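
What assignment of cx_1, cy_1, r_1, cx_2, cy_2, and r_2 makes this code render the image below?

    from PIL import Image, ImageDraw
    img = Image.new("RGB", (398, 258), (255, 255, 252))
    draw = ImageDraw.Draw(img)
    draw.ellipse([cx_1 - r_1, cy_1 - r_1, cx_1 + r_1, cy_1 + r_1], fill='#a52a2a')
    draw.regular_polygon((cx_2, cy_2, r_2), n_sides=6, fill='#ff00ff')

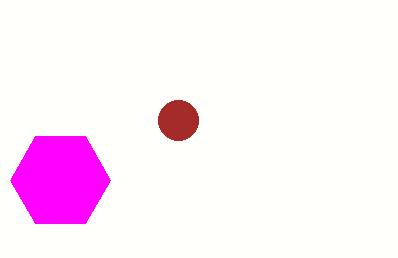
cx_1 = 178
cy_1 = 120
r_1 = 20
cx_2 = 60
cy_2 = 180
r_2 = 50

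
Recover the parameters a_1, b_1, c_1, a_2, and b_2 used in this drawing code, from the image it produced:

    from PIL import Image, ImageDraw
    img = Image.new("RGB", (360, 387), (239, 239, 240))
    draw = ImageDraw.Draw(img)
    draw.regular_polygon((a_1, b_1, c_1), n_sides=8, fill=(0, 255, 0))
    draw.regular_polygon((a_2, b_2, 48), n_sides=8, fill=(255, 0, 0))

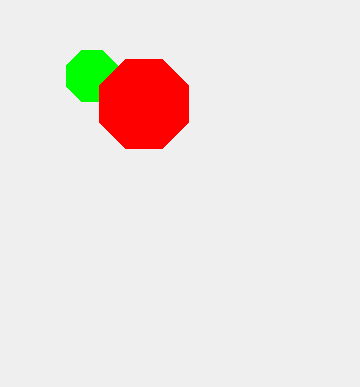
a_1 = 92
b_1 = 76
c_1 = 28
a_2 = 144
b_2 = 104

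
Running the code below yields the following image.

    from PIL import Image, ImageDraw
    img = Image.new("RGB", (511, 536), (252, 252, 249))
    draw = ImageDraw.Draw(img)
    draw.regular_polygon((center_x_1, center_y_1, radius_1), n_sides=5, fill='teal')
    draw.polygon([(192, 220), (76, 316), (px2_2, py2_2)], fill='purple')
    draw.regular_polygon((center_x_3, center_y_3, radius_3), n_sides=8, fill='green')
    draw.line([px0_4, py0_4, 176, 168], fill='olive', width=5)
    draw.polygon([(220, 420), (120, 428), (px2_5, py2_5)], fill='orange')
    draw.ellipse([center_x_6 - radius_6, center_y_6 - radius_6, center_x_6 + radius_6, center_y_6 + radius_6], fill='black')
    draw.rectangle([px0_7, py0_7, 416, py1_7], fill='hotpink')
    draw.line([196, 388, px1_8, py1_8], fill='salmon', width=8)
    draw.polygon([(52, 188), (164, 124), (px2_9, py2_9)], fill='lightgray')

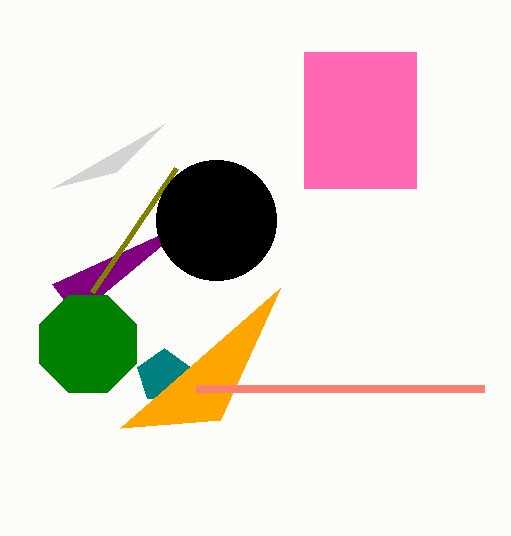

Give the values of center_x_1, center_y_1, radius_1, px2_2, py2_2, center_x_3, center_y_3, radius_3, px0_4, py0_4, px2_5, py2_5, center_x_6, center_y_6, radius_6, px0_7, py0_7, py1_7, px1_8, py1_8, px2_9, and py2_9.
center_x_1 = 164
center_y_1 = 376
radius_1 = 28
px2_2 = 52
py2_2 = 284
center_x_3 = 88
center_y_3 = 344
radius_3 = 52
px0_4 = 92
py0_4 = 292
px2_5 = 280
py2_5 = 288
center_x_6 = 216
center_y_6 = 220
radius_6 = 60
px0_7 = 304
py0_7 = 52
py1_7 = 188
px1_8 = 484
py1_8 = 388
px2_9 = 116
py2_9 = 172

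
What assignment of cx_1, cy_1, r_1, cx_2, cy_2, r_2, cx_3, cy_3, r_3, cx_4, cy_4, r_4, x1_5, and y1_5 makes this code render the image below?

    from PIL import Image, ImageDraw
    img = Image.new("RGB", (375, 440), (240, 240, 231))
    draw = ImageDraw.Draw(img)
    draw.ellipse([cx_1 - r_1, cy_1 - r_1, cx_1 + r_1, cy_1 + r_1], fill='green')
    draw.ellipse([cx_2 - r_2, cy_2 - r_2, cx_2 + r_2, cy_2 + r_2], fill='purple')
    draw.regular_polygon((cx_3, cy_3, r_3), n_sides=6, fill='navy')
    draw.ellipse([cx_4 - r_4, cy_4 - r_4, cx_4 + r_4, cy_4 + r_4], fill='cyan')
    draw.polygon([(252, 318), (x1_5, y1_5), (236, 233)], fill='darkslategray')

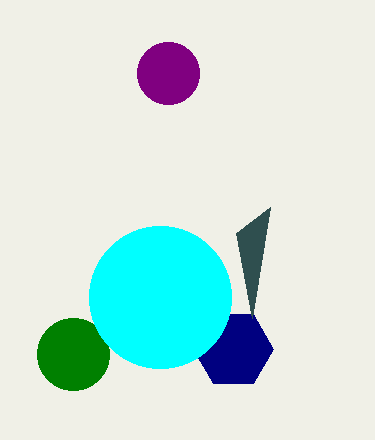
cx_1 = 73; cy_1 = 354; r_1 = 36; cx_2 = 168; cy_2 = 73; r_2 = 31; cx_3 = 233; cy_3 = 349; r_3 = 40; cx_4 = 160; cy_4 = 297; r_4 = 71; x1_5 = 270; y1_5 = 207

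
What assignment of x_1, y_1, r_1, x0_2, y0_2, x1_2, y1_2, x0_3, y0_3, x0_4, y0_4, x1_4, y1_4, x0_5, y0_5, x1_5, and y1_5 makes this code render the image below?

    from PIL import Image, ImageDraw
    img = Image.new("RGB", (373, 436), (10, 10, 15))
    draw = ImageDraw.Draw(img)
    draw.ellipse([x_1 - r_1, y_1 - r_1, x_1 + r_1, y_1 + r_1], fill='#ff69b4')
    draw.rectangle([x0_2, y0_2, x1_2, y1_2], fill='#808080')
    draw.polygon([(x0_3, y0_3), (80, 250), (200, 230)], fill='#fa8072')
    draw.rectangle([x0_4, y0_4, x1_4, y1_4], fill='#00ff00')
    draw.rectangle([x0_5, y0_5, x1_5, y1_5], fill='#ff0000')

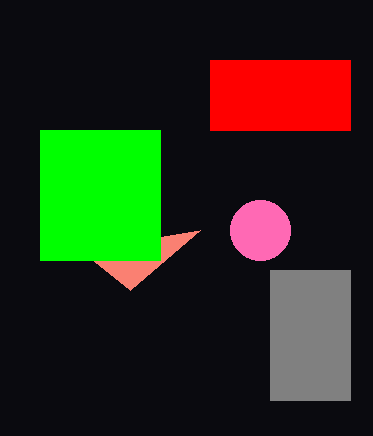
x_1 = 260
y_1 = 230
r_1 = 30
x0_2 = 270
y0_2 = 270
x1_2 = 350
y1_2 = 400
x0_3 = 130
y0_3 = 290
x0_4 = 40
y0_4 = 130
x1_4 = 160
y1_4 = 260
x0_5 = 210
y0_5 = 60
x1_5 = 350
y1_5 = 130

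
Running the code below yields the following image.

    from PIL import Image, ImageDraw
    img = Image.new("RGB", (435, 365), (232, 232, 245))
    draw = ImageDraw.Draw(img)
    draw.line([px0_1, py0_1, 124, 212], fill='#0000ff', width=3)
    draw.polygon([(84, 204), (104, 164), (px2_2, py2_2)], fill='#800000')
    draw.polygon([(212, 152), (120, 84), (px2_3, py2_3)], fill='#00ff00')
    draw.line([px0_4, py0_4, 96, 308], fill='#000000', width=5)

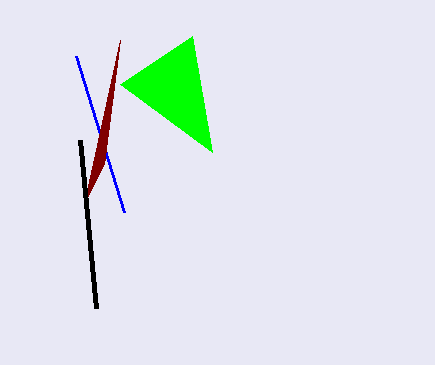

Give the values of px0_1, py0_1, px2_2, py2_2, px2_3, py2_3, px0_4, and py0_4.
px0_1 = 76; py0_1 = 56; px2_2 = 120; py2_2 = 40; px2_3 = 192; py2_3 = 36; px0_4 = 80; py0_4 = 140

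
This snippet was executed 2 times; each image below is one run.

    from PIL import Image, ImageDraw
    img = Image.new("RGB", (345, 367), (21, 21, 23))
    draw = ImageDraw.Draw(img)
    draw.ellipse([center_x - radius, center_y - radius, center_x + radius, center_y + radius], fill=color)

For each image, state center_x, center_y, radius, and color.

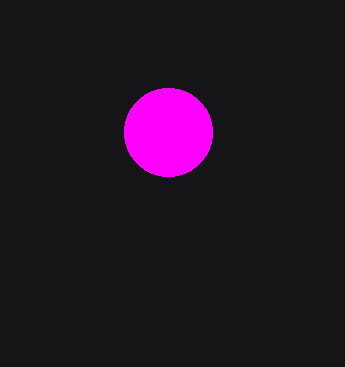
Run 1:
center_x = 168, center_y = 132, radius = 44, color = 'magenta'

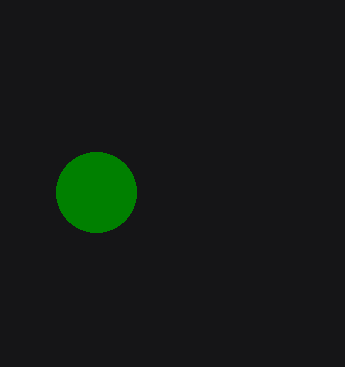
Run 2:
center_x = 96, center_y = 192, radius = 40, color = 'green'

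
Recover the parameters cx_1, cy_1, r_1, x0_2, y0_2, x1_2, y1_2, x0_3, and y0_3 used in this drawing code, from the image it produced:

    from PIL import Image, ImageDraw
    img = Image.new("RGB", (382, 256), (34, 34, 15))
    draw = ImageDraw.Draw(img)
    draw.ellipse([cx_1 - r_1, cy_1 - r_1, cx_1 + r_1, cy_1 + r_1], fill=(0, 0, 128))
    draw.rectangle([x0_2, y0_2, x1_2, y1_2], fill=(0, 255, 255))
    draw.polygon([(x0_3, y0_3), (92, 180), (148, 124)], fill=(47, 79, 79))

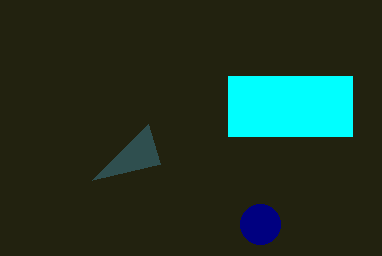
cx_1 = 260
cy_1 = 224
r_1 = 20
x0_2 = 228
y0_2 = 76
x1_2 = 352
y1_2 = 136
x0_3 = 160
y0_3 = 164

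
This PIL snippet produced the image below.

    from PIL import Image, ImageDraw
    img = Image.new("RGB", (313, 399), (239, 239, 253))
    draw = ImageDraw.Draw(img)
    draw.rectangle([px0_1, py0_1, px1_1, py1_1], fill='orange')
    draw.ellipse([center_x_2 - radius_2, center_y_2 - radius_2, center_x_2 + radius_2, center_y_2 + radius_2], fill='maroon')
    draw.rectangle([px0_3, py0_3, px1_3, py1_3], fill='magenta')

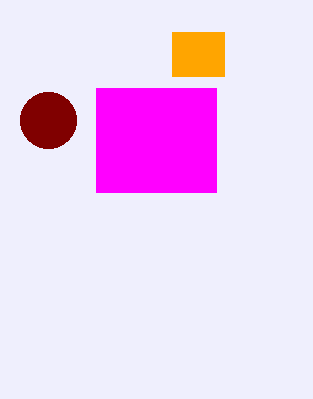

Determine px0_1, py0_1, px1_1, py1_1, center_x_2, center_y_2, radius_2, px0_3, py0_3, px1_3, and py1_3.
px0_1 = 172; py0_1 = 32; px1_1 = 224; py1_1 = 76; center_x_2 = 48; center_y_2 = 120; radius_2 = 28; px0_3 = 96; py0_3 = 88; px1_3 = 216; py1_3 = 192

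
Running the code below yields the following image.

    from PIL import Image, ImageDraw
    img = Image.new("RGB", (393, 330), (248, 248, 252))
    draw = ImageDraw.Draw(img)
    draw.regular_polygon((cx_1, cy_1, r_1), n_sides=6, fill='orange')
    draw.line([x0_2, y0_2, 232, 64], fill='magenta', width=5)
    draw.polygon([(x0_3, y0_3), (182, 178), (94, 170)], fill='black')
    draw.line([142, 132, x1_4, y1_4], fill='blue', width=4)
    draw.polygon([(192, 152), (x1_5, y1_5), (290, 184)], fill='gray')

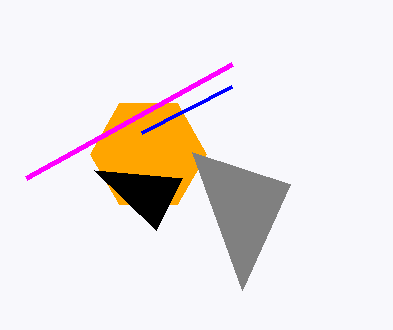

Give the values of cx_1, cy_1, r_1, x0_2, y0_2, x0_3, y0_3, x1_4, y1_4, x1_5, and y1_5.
cx_1 = 148, cy_1 = 154, r_1 = 58, x0_2 = 26, y0_2 = 178, x0_3 = 156, y0_3 = 230, x1_4 = 232, y1_4 = 86, x1_5 = 242, y1_5 = 290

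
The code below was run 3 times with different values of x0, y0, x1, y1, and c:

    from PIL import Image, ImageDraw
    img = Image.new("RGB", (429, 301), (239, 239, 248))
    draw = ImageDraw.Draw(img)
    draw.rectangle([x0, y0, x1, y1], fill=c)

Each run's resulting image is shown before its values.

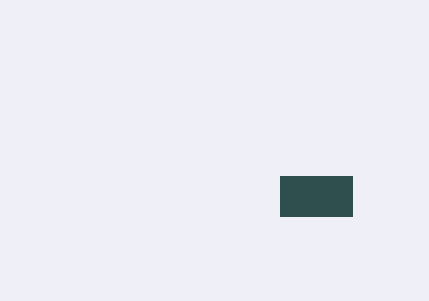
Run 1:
x0 = 280
y0 = 176
x1 = 352
y1 = 216
c = 'darkslategray'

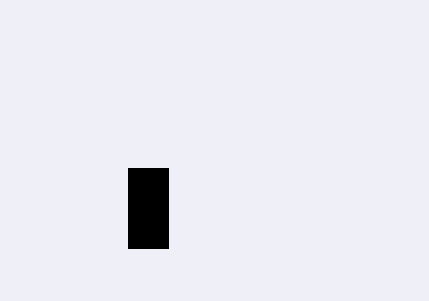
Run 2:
x0 = 128
y0 = 168
x1 = 168
y1 = 248
c = 'black'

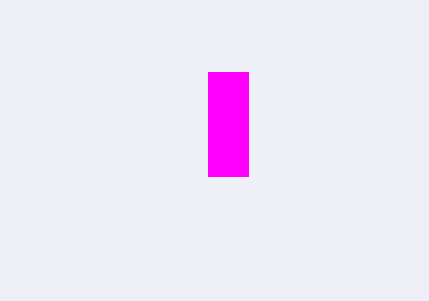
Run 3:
x0 = 208, y0 = 72, x1 = 248, y1 = 176, c = 'magenta'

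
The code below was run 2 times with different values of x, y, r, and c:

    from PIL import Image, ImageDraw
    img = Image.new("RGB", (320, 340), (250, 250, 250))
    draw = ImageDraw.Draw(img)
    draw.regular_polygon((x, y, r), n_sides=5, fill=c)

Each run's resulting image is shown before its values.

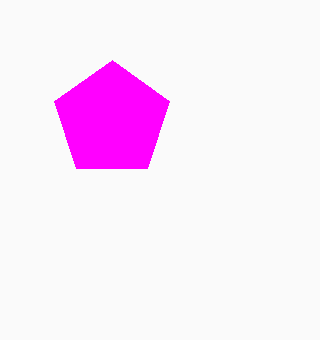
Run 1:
x = 112
y = 120
r = 60
c = 'magenta'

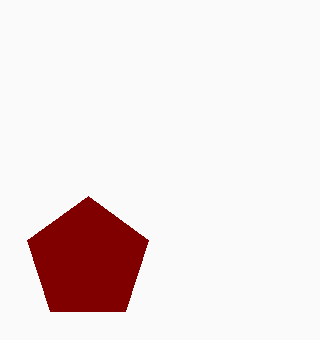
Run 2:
x = 88
y = 260
r = 64
c = 'maroon'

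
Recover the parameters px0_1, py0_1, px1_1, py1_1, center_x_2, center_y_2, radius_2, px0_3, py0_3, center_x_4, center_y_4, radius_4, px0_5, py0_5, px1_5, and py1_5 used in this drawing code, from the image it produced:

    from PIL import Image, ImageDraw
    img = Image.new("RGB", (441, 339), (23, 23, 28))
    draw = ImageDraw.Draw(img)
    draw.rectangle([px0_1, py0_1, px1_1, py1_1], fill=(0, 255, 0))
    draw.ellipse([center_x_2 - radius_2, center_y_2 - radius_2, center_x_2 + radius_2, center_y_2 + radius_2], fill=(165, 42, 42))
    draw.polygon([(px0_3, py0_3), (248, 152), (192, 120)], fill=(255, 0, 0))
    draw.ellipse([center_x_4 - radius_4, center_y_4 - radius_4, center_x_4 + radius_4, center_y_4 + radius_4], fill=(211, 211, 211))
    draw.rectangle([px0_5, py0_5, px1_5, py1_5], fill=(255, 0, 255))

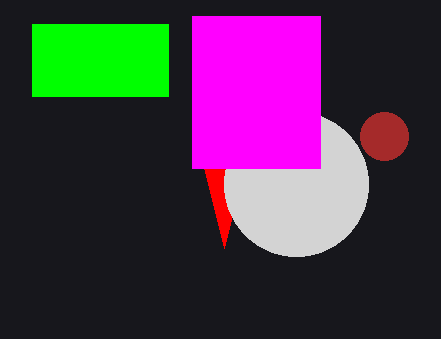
px0_1 = 32; py0_1 = 24; px1_1 = 168; py1_1 = 96; center_x_2 = 384; center_y_2 = 136; radius_2 = 24; px0_3 = 224; py0_3 = 248; center_x_4 = 296; center_y_4 = 184; radius_4 = 72; px0_5 = 192; py0_5 = 16; px1_5 = 320; py1_5 = 168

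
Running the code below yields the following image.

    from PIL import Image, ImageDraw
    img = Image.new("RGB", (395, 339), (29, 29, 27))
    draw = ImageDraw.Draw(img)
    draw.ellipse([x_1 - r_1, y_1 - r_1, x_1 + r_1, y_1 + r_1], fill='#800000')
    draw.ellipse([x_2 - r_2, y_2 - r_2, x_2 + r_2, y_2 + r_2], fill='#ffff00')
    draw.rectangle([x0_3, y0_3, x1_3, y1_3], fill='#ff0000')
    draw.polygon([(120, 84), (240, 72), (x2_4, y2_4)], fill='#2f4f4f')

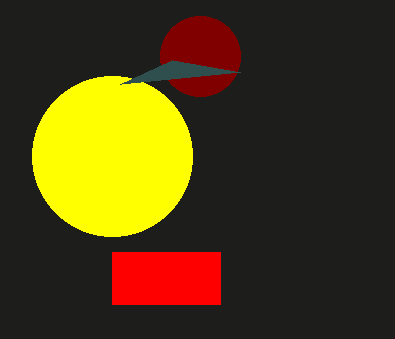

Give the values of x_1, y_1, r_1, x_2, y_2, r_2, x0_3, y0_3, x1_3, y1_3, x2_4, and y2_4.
x_1 = 200, y_1 = 56, r_1 = 40, x_2 = 112, y_2 = 156, r_2 = 80, x0_3 = 112, y0_3 = 252, x1_3 = 220, y1_3 = 304, x2_4 = 172, y2_4 = 60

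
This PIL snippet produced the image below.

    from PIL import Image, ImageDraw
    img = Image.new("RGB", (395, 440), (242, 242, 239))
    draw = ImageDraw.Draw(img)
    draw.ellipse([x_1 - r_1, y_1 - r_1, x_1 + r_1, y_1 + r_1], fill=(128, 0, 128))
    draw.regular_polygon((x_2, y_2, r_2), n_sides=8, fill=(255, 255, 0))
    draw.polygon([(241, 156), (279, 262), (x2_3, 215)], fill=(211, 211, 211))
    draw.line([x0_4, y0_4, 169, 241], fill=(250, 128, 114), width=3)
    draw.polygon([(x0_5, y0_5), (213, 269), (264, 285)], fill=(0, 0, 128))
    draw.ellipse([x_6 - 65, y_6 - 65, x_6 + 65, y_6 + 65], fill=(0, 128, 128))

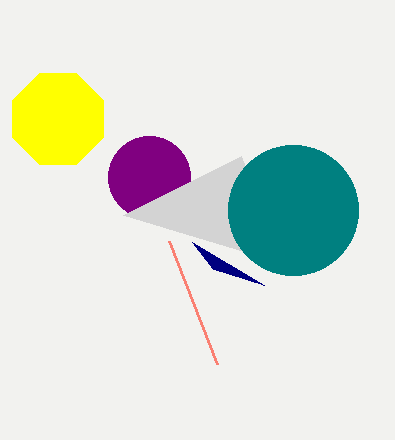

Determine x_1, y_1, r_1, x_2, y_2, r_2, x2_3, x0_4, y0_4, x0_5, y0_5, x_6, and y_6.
x_1 = 149
y_1 = 177
r_1 = 41
x_2 = 58
y_2 = 119
r_2 = 49
x2_3 = 123
x0_4 = 217
y0_4 = 364
x0_5 = 192
y0_5 = 242
x_6 = 293
y_6 = 210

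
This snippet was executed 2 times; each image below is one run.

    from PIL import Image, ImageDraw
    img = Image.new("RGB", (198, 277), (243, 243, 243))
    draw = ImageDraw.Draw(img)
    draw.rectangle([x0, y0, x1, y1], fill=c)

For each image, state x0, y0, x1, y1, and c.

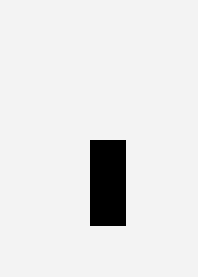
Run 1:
x0 = 90; y0 = 140; x1 = 125; y1 = 225; c = 'black'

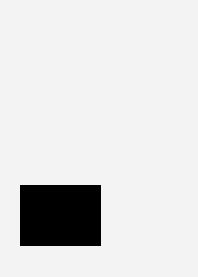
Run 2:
x0 = 20
y0 = 185
x1 = 100
y1 = 245
c = 'black'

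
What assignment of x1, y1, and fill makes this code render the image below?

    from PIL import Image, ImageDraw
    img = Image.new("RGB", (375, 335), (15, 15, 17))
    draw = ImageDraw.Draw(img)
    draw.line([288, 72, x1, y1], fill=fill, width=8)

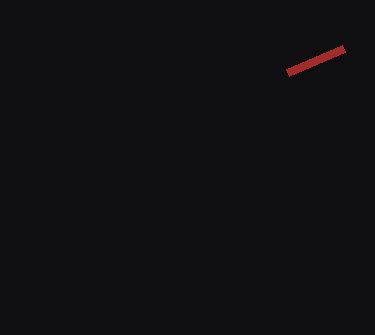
x1 = 344, y1 = 48, fill = 'brown'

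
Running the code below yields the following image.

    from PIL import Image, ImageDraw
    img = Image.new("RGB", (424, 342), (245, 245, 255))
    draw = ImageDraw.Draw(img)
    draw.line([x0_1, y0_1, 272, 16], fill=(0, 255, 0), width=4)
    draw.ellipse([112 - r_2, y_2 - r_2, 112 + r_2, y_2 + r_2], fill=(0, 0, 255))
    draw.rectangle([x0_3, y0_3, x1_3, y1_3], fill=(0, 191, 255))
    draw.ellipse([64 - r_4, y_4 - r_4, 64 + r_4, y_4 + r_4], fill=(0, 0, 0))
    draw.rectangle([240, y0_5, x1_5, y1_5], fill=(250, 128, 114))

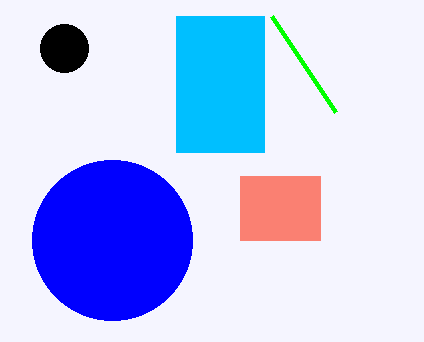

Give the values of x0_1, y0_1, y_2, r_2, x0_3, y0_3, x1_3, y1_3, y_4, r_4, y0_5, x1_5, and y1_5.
x0_1 = 336; y0_1 = 112; y_2 = 240; r_2 = 80; x0_3 = 176; y0_3 = 16; x1_3 = 264; y1_3 = 152; y_4 = 48; r_4 = 24; y0_5 = 176; x1_5 = 320; y1_5 = 240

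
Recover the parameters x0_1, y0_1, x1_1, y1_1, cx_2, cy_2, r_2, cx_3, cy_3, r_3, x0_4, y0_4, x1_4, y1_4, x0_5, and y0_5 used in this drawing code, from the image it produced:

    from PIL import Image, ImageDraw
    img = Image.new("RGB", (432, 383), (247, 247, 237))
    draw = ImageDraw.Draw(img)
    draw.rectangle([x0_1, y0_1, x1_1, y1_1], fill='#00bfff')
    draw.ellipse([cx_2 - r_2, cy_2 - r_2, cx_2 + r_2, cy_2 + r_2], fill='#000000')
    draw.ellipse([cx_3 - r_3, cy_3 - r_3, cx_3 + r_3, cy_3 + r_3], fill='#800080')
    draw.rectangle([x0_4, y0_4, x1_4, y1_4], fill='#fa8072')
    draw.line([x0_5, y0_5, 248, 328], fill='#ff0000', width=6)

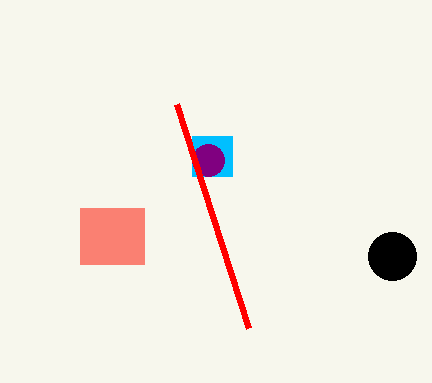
x0_1 = 192, y0_1 = 136, x1_1 = 232, y1_1 = 176, cx_2 = 392, cy_2 = 256, r_2 = 24, cx_3 = 208, cy_3 = 160, r_3 = 16, x0_4 = 80, y0_4 = 208, x1_4 = 144, y1_4 = 264, x0_5 = 176, y0_5 = 104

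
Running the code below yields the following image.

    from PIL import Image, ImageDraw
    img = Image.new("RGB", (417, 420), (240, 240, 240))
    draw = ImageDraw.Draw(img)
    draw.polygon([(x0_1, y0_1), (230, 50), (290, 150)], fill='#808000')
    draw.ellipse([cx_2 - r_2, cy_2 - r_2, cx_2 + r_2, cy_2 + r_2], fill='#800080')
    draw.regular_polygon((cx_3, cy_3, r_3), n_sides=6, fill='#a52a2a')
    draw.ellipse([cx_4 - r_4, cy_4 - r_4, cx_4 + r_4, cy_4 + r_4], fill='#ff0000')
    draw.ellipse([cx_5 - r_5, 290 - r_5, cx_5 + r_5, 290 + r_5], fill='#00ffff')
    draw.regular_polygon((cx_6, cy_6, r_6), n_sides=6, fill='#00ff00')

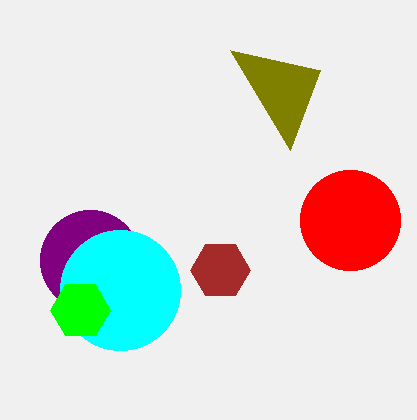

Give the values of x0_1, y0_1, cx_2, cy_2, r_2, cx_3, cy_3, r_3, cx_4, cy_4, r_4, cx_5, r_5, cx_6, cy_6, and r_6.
x0_1 = 320, y0_1 = 70, cx_2 = 90, cy_2 = 260, r_2 = 50, cx_3 = 220, cy_3 = 270, r_3 = 30, cx_4 = 350, cy_4 = 220, r_4 = 50, cx_5 = 120, r_5 = 60, cx_6 = 80, cy_6 = 310, r_6 = 30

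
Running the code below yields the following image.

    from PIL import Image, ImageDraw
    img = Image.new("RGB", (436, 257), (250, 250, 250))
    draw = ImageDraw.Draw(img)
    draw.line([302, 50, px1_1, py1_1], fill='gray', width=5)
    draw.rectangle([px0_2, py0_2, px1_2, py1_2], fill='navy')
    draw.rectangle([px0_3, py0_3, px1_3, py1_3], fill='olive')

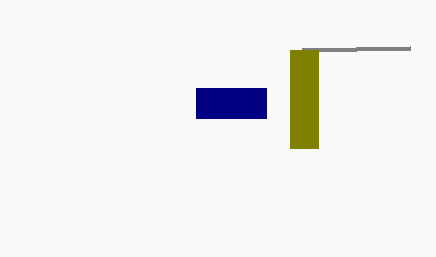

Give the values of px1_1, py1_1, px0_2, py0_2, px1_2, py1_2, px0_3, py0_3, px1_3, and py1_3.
px1_1 = 410, py1_1 = 48, px0_2 = 196, py0_2 = 88, px1_2 = 266, py1_2 = 118, px0_3 = 290, py0_3 = 50, px1_3 = 318, py1_3 = 148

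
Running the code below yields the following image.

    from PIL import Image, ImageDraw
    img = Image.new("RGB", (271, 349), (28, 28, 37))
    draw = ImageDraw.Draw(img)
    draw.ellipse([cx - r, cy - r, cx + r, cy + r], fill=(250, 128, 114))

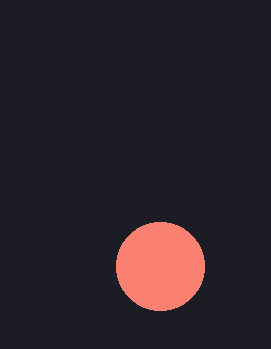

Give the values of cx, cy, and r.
cx = 160, cy = 266, r = 44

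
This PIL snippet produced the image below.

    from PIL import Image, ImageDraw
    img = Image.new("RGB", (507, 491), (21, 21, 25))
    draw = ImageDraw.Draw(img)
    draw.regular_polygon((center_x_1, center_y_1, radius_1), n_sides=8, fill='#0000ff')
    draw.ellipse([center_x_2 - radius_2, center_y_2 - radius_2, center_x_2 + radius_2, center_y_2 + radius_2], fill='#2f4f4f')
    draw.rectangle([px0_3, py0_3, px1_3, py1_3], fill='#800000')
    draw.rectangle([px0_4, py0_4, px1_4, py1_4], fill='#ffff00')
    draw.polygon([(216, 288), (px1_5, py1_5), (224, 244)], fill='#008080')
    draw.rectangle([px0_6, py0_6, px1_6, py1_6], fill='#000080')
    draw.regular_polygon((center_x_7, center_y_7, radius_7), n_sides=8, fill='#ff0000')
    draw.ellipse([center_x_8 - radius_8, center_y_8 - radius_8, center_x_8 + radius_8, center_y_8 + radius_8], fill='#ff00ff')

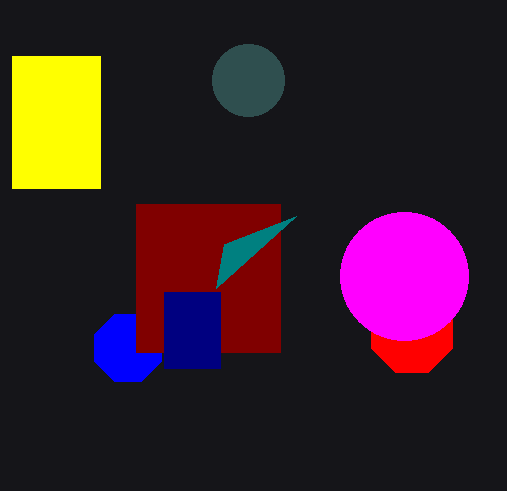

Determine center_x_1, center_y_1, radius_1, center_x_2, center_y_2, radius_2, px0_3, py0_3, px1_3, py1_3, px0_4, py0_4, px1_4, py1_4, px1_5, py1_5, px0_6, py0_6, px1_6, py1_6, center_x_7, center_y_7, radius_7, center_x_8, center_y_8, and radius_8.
center_x_1 = 128
center_y_1 = 348
radius_1 = 36
center_x_2 = 248
center_y_2 = 80
radius_2 = 36
px0_3 = 136
py0_3 = 204
px1_3 = 280
py1_3 = 352
px0_4 = 12
py0_4 = 56
px1_4 = 100
py1_4 = 188
px1_5 = 296
py1_5 = 216
px0_6 = 164
py0_6 = 292
px1_6 = 220
py1_6 = 368
center_x_7 = 412
center_y_7 = 332
radius_7 = 44
center_x_8 = 404
center_y_8 = 276
radius_8 = 64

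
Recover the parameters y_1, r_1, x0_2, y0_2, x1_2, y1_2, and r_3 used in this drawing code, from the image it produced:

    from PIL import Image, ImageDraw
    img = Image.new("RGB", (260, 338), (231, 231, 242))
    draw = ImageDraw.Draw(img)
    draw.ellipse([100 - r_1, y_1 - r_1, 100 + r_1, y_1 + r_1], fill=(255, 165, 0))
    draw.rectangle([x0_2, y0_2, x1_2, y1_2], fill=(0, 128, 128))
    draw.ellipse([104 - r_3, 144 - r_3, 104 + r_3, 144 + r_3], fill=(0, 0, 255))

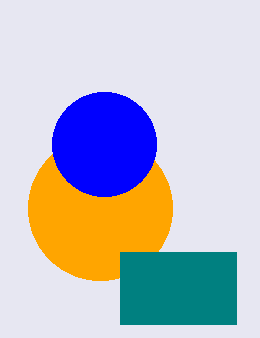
y_1 = 208; r_1 = 72; x0_2 = 120; y0_2 = 252; x1_2 = 236; y1_2 = 324; r_3 = 52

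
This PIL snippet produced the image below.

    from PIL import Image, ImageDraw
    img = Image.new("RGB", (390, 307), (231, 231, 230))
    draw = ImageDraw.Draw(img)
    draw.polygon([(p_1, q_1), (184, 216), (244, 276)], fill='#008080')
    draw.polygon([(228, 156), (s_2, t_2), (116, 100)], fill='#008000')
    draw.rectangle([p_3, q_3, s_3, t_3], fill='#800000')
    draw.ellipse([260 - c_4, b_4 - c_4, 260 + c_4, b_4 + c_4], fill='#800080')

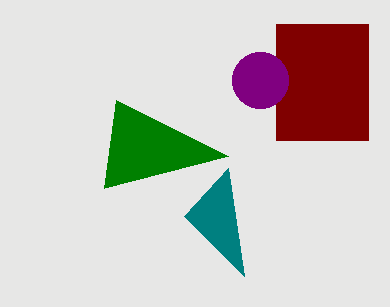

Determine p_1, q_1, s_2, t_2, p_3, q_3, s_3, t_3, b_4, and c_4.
p_1 = 228, q_1 = 168, s_2 = 104, t_2 = 188, p_3 = 276, q_3 = 24, s_3 = 368, t_3 = 140, b_4 = 80, c_4 = 28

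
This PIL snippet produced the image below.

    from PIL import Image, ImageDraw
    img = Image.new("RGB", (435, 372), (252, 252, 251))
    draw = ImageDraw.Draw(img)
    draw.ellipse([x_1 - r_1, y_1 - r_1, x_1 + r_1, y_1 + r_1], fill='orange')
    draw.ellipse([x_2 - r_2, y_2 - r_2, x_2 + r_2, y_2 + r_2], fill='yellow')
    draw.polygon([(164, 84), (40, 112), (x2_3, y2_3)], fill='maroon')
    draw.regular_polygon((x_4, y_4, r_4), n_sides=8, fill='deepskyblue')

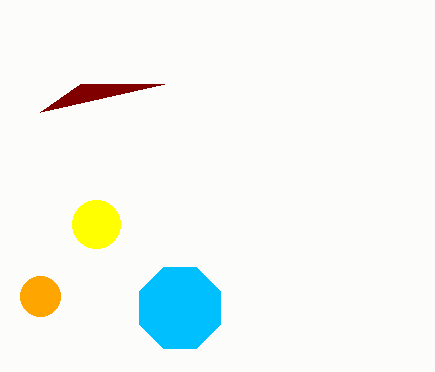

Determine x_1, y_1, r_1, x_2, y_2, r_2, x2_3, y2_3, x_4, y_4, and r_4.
x_1 = 40
y_1 = 296
r_1 = 20
x_2 = 96
y_2 = 224
r_2 = 24
x2_3 = 80
y2_3 = 84
x_4 = 180
y_4 = 308
r_4 = 44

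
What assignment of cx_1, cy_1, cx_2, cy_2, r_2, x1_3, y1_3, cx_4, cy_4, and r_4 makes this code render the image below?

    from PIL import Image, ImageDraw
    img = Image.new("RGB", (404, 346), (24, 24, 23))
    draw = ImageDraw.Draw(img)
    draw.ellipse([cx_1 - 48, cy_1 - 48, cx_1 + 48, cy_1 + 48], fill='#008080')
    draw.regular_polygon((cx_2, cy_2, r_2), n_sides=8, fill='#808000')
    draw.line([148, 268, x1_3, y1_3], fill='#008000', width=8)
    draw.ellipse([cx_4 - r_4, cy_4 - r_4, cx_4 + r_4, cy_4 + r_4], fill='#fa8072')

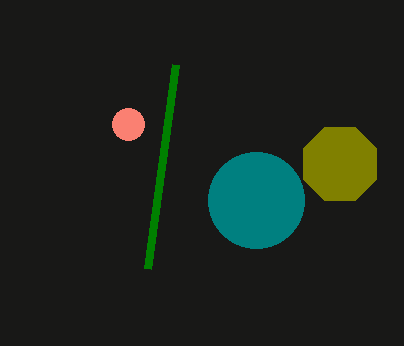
cx_1 = 256, cy_1 = 200, cx_2 = 340, cy_2 = 164, r_2 = 40, x1_3 = 176, y1_3 = 64, cx_4 = 128, cy_4 = 124, r_4 = 16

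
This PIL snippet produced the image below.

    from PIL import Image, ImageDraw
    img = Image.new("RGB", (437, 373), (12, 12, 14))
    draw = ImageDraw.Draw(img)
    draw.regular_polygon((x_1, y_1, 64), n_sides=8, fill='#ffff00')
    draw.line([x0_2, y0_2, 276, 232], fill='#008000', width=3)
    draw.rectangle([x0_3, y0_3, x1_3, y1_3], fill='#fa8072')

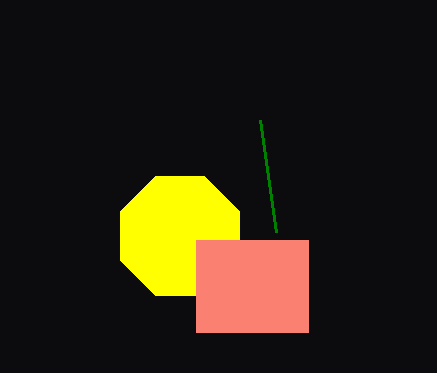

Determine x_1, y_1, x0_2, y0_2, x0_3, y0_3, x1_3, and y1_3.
x_1 = 180; y_1 = 236; x0_2 = 260; y0_2 = 120; x0_3 = 196; y0_3 = 240; x1_3 = 308; y1_3 = 332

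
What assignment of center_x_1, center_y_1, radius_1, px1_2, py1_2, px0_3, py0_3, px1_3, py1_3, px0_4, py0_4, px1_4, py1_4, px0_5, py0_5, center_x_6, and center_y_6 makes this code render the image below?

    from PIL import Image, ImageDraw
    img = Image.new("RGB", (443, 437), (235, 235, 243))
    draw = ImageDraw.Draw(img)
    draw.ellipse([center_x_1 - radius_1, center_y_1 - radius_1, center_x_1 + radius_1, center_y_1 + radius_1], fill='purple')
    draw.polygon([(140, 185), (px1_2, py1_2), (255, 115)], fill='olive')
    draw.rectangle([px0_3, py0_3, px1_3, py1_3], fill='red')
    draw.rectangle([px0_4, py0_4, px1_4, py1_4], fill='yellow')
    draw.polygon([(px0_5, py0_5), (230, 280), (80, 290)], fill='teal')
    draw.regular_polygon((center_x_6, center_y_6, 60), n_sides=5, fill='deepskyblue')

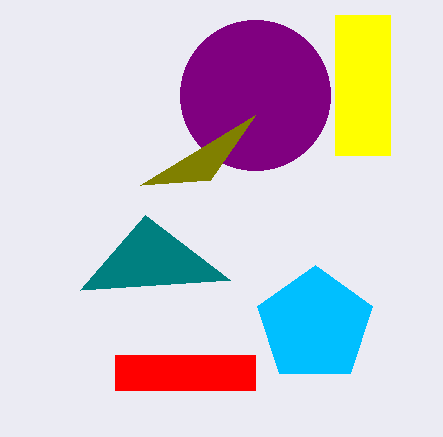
center_x_1 = 255, center_y_1 = 95, radius_1 = 75, px1_2 = 210, py1_2 = 180, px0_3 = 115, py0_3 = 355, px1_3 = 255, py1_3 = 390, px0_4 = 335, py0_4 = 15, px1_4 = 390, py1_4 = 155, px0_5 = 145, py0_5 = 215, center_x_6 = 315, center_y_6 = 325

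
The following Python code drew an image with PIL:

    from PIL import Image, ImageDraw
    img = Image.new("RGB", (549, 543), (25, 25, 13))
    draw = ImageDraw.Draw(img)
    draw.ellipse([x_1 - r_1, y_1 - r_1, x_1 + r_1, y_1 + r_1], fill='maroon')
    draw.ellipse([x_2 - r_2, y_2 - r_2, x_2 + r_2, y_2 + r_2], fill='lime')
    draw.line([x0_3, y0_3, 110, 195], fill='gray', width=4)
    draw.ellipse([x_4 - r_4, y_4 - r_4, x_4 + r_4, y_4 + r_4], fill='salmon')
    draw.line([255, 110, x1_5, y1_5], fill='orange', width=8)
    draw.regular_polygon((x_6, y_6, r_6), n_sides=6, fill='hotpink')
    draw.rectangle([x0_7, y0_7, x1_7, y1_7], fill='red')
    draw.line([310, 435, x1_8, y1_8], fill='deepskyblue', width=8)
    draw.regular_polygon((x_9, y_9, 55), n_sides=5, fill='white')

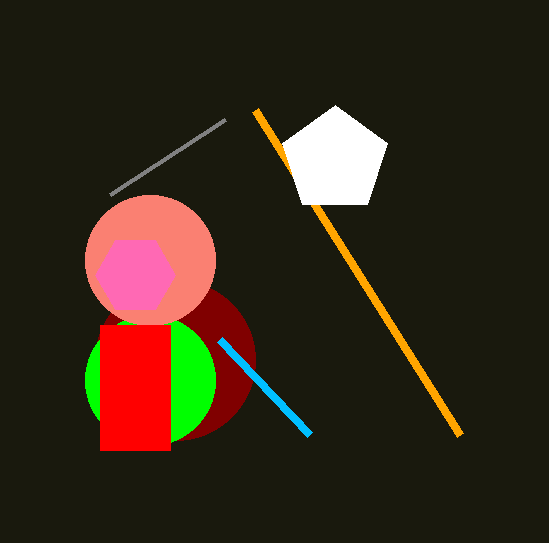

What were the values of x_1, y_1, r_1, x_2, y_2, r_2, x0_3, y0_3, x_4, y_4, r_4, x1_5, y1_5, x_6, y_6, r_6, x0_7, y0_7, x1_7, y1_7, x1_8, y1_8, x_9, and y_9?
x_1 = 175, y_1 = 360, r_1 = 80, x_2 = 150, y_2 = 380, r_2 = 65, x0_3 = 225, y0_3 = 120, x_4 = 150, y_4 = 260, r_4 = 65, x1_5 = 460, y1_5 = 435, x_6 = 135, y_6 = 275, r_6 = 40, x0_7 = 100, y0_7 = 325, x1_7 = 170, y1_7 = 450, x1_8 = 220, y1_8 = 340, x_9 = 335, y_9 = 160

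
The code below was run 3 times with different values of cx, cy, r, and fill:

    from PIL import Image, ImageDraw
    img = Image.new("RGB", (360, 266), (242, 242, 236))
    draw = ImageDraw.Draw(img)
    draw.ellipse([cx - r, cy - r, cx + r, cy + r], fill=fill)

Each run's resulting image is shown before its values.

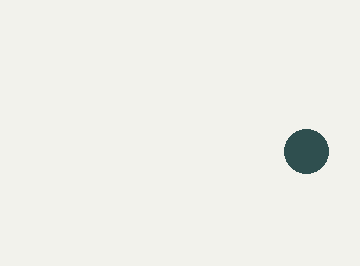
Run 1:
cx = 306; cy = 151; r = 22; fill = 'darkslategray'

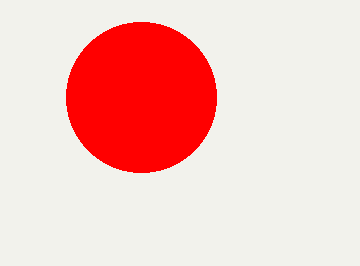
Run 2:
cx = 141
cy = 97
r = 75
fill = 'red'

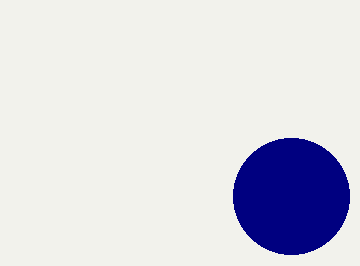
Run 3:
cx = 291
cy = 196
r = 58
fill = 'navy'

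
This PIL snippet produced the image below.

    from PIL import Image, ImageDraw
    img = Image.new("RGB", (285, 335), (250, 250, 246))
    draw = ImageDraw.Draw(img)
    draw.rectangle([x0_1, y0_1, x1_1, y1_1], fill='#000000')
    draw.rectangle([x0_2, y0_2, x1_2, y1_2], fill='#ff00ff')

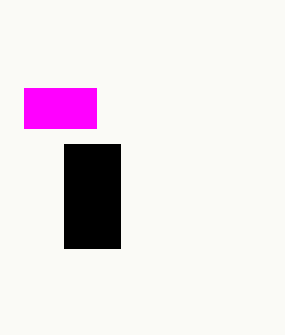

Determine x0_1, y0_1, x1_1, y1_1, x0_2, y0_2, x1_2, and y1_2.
x0_1 = 64; y0_1 = 144; x1_1 = 120; y1_1 = 248; x0_2 = 24; y0_2 = 88; x1_2 = 96; y1_2 = 128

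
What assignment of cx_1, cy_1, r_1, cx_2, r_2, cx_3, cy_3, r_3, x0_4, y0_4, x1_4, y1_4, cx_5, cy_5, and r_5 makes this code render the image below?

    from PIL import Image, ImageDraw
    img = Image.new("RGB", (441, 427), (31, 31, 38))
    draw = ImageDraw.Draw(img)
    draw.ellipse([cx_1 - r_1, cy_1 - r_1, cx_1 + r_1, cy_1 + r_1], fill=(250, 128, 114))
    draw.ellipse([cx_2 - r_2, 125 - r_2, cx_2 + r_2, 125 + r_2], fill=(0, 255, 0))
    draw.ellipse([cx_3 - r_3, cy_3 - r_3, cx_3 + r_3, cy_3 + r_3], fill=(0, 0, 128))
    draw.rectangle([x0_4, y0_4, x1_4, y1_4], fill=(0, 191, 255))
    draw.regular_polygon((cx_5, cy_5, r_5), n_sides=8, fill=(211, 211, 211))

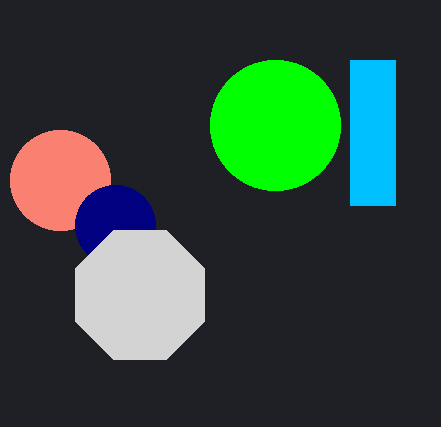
cx_1 = 60; cy_1 = 180; r_1 = 50; cx_2 = 275; r_2 = 65; cx_3 = 115; cy_3 = 225; r_3 = 40; x0_4 = 350; y0_4 = 60; x1_4 = 395; y1_4 = 205; cx_5 = 140; cy_5 = 295; r_5 = 70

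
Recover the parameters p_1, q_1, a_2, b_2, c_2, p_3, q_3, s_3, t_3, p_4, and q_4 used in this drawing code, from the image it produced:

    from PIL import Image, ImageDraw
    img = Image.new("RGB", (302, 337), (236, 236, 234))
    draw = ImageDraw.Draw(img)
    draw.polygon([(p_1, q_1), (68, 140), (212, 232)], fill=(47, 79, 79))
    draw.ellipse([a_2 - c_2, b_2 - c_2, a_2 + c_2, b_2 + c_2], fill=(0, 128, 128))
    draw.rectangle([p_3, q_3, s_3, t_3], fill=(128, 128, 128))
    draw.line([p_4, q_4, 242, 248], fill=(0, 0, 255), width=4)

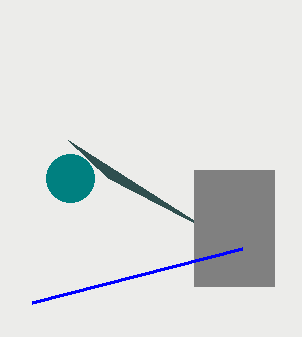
p_1 = 108, q_1 = 178, a_2 = 70, b_2 = 178, c_2 = 24, p_3 = 194, q_3 = 170, s_3 = 274, t_3 = 286, p_4 = 32, q_4 = 302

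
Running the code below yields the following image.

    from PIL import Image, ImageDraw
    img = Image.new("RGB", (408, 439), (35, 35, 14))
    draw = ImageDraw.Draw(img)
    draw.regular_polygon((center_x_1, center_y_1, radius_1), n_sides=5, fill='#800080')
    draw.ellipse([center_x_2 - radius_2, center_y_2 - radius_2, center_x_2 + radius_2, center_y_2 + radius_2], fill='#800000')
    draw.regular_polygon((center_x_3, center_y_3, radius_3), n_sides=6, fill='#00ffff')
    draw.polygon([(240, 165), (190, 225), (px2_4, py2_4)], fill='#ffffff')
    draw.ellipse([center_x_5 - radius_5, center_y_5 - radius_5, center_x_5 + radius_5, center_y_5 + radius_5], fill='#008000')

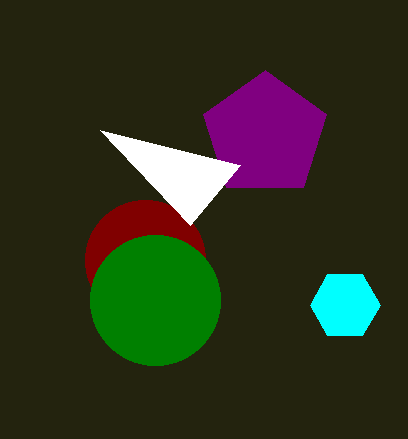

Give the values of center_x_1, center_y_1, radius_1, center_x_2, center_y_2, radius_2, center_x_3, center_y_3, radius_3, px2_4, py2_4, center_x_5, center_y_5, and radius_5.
center_x_1 = 265, center_y_1 = 135, radius_1 = 65, center_x_2 = 145, center_y_2 = 260, radius_2 = 60, center_x_3 = 345, center_y_3 = 305, radius_3 = 35, px2_4 = 100, py2_4 = 130, center_x_5 = 155, center_y_5 = 300, radius_5 = 65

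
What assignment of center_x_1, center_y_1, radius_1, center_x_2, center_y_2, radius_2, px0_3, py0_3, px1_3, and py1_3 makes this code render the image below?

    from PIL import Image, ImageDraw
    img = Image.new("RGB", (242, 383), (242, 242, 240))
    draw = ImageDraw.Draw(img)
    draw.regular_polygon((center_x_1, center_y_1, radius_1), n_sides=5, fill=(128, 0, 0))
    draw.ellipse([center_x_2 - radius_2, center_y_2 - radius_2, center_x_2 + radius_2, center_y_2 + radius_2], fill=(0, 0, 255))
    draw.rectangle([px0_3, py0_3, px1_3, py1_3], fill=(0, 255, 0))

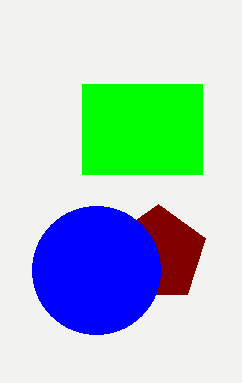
center_x_1 = 158; center_y_1 = 254; radius_1 = 50; center_x_2 = 96; center_y_2 = 270; radius_2 = 64; px0_3 = 82; py0_3 = 84; px1_3 = 202; py1_3 = 174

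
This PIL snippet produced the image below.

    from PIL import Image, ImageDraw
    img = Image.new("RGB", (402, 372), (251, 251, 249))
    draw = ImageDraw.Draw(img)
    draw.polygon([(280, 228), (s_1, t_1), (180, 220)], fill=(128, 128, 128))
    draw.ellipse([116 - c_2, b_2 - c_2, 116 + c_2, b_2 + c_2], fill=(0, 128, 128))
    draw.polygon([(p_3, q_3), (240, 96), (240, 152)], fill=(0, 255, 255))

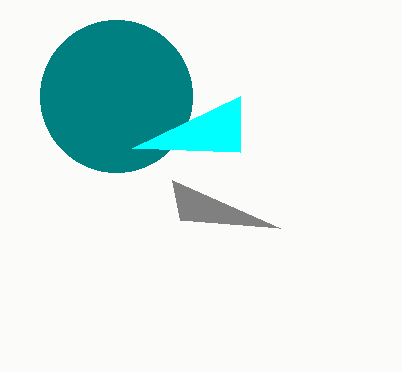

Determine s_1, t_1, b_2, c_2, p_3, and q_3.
s_1 = 172; t_1 = 180; b_2 = 96; c_2 = 76; p_3 = 132; q_3 = 148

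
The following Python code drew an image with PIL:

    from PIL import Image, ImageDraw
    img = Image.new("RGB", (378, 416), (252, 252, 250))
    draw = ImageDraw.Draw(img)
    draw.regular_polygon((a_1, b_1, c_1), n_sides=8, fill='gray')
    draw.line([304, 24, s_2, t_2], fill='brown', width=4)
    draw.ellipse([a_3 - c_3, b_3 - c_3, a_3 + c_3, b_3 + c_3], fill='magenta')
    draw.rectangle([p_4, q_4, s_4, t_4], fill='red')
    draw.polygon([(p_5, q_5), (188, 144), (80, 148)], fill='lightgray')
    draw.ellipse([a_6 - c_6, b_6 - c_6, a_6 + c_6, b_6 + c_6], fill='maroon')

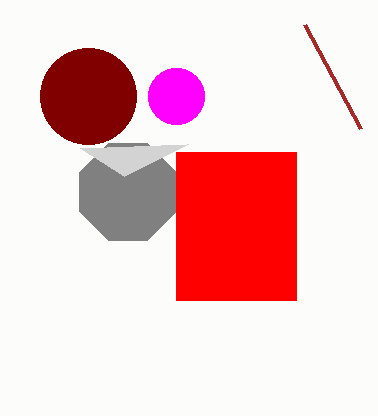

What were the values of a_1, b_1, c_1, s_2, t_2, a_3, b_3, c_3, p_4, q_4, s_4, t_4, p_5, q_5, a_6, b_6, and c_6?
a_1 = 128
b_1 = 192
c_1 = 52
s_2 = 360
t_2 = 128
a_3 = 176
b_3 = 96
c_3 = 28
p_4 = 176
q_4 = 152
s_4 = 296
t_4 = 300
p_5 = 124
q_5 = 176
a_6 = 88
b_6 = 96
c_6 = 48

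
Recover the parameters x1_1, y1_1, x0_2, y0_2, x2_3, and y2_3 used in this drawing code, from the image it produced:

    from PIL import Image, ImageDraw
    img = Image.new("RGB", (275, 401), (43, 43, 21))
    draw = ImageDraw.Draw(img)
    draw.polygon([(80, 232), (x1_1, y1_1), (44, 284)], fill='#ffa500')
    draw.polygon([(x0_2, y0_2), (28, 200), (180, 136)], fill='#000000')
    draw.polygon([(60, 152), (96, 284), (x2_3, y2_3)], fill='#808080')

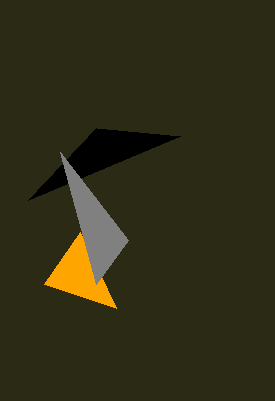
x1_1 = 116; y1_1 = 308; x0_2 = 96; y0_2 = 128; x2_3 = 128; y2_3 = 240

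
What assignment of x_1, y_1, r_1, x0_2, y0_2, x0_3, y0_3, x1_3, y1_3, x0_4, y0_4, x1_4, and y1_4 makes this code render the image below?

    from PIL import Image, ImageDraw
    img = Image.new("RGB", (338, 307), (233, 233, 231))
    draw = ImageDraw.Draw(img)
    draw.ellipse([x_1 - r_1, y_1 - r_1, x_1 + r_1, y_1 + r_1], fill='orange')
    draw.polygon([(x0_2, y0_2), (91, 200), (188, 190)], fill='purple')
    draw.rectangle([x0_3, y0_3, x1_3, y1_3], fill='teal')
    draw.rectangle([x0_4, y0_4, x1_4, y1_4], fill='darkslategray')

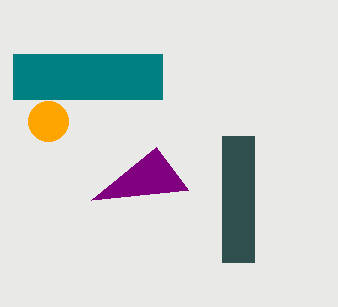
x_1 = 48; y_1 = 121; r_1 = 20; x0_2 = 156; y0_2 = 147; x0_3 = 13; y0_3 = 54; x1_3 = 162; y1_3 = 99; x0_4 = 222; y0_4 = 136; x1_4 = 254; y1_4 = 262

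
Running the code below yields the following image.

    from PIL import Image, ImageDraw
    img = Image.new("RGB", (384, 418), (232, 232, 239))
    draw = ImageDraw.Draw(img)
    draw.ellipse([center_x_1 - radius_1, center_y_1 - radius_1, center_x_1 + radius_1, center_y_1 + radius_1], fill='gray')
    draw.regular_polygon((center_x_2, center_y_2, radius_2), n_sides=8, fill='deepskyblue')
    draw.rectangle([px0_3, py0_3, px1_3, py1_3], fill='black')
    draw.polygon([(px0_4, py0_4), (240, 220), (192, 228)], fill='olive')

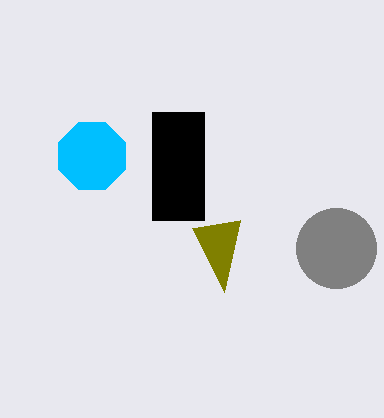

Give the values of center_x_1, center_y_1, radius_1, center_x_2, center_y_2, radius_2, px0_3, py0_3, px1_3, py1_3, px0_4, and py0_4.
center_x_1 = 336
center_y_1 = 248
radius_1 = 40
center_x_2 = 92
center_y_2 = 156
radius_2 = 36
px0_3 = 152
py0_3 = 112
px1_3 = 204
py1_3 = 220
px0_4 = 224
py0_4 = 292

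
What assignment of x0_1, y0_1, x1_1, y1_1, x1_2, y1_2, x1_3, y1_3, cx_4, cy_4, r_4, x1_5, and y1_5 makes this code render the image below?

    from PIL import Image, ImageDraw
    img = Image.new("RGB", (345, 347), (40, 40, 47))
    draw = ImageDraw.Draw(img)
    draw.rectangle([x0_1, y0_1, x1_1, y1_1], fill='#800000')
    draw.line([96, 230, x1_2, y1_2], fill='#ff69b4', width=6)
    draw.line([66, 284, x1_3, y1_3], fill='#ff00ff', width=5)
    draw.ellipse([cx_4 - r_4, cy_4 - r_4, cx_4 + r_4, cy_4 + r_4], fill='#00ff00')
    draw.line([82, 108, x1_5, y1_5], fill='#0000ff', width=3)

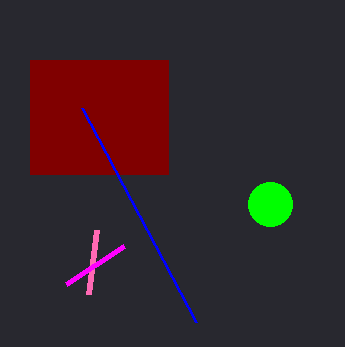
x0_1 = 30
y0_1 = 60
x1_1 = 168
y1_1 = 174
x1_2 = 88
y1_2 = 294
x1_3 = 124
y1_3 = 246
cx_4 = 270
cy_4 = 204
r_4 = 22
x1_5 = 196
y1_5 = 322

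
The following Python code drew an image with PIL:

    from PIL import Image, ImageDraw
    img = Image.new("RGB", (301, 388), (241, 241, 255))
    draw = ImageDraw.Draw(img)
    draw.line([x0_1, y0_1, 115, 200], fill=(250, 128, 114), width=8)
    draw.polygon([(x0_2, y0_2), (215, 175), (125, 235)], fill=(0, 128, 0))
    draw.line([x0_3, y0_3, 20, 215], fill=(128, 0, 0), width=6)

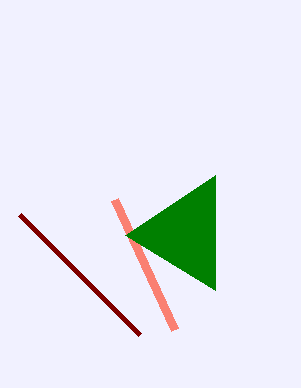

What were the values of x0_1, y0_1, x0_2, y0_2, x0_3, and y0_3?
x0_1 = 175, y0_1 = 330, x0_2 = 215, y0_2 = 290, x0_3 = 140, y0_3 = 335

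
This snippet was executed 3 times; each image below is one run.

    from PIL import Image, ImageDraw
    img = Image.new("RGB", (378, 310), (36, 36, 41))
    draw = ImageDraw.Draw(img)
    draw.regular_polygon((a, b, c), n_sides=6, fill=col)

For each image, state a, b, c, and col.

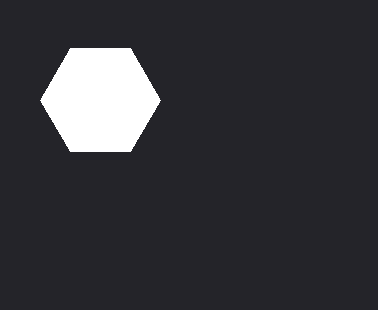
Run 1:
a = 100; b = 100; c = 60; col = 'white'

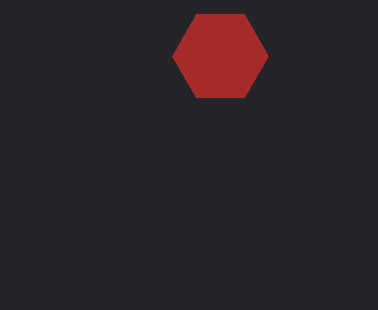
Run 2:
a = 220, b = 56, c = 48, col = 'brown'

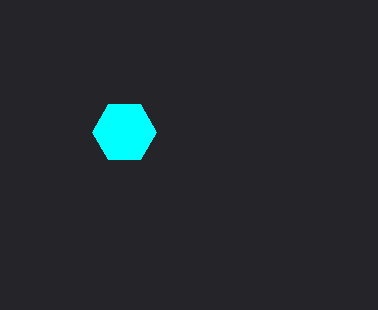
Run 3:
a = 124; b = 132; c = 32; col = 'cyan'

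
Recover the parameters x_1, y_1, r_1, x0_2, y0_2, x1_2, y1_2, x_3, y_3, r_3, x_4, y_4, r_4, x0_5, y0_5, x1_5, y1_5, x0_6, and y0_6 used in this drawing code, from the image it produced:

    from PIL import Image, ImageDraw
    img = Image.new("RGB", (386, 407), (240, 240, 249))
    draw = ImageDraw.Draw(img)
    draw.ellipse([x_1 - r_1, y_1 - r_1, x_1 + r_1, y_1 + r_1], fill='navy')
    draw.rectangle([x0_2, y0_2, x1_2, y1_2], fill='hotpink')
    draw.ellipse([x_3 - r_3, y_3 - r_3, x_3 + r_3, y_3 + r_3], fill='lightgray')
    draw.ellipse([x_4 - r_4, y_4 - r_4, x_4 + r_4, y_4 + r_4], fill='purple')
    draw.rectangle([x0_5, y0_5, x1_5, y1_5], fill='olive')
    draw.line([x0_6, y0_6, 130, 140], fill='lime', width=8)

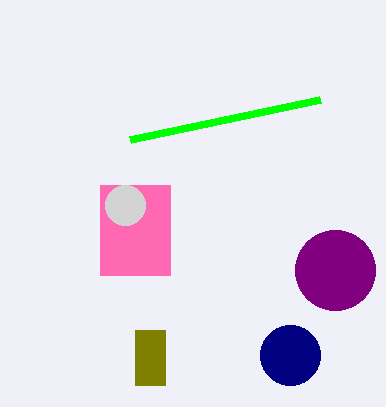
x_1 = 290
y_1 = 355
r_1 = 30
x0_2 = 100
y0_2 = 185
x1_2 = 170
y1_2 = 275
x_3 = 125
y_3 = 205
r_3 = 20
x_4 = 335
y_4 = 270
r_4 = 40
x0_5 = 135
y0_5 = 330
x1_5 = 165
y1_5 = 385
x0_6 = 320
y0_6 = 100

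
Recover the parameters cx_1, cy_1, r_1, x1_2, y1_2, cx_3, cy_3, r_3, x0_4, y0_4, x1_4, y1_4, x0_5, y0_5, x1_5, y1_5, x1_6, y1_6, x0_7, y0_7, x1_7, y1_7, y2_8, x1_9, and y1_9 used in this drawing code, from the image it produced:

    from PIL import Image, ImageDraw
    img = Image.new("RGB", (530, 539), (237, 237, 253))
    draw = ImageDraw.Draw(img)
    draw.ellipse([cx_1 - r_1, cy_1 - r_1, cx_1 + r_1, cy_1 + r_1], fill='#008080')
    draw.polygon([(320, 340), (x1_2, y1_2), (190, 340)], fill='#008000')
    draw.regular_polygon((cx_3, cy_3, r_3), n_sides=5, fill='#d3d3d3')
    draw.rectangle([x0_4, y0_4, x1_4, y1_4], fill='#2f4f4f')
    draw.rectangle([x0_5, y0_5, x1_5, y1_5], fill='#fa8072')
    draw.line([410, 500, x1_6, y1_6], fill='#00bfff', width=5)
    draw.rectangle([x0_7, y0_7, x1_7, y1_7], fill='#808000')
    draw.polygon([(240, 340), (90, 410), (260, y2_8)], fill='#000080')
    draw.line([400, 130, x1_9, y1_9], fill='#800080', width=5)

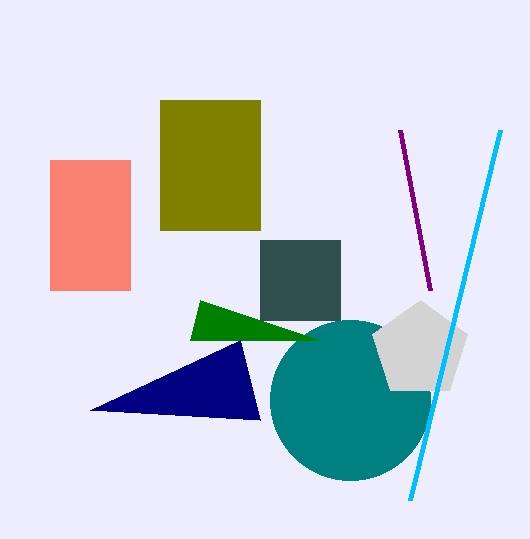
cx_1 = 350
cy_1 = 400
r_1 = 80
x1_2 = 200
y1_2 = 300
cx_3 = 420
cy_3 = 350
r_3 = 50
x0_4 = 260
y0_4 = 240
x1_4 = 340
y1_4 = 320
x0_5 = 50
y0_5 = 160
x1_5 = 130
y1_5 = 290
x1_6 = 500
y1_6 = 130
x0_7 = 160
y0_7 = 100
x1_7 = 260
y1_7 = 230
y2_8 = 420
x1_9 = 430
y1_9 = 290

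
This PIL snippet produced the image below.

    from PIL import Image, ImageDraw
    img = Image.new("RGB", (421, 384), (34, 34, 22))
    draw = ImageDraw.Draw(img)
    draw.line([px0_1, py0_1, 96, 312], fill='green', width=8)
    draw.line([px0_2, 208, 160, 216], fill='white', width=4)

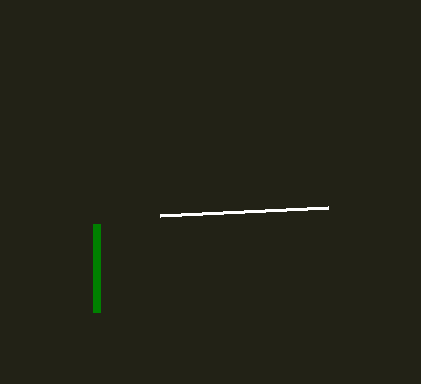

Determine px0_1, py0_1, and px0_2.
px0_1 = 96
py0_1 = 224
px0_2 = 328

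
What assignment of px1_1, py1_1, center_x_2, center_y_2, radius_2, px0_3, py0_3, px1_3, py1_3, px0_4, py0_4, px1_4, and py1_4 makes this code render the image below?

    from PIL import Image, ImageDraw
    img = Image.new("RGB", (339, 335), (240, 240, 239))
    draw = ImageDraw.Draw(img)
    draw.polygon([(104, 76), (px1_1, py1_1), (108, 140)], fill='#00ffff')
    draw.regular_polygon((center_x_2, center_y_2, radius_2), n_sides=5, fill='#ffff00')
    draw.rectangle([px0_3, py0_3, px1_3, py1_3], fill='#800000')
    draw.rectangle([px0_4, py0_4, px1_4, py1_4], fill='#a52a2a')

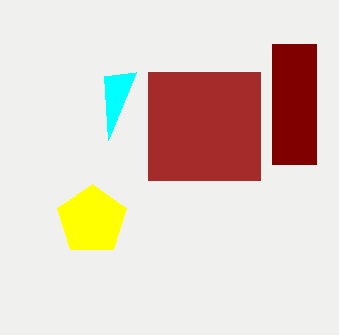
px1_1 = 136; py1_1 = 72; center_x_2 = 92; center_y_2 = 220; radius_2 = 36; px0_3 = 272; py0_3 = 44; px1_3 = 316; py1_3 = 164; px0_4 = 148; py0_4 = 72; px1_4 = 260; py1_4 = 180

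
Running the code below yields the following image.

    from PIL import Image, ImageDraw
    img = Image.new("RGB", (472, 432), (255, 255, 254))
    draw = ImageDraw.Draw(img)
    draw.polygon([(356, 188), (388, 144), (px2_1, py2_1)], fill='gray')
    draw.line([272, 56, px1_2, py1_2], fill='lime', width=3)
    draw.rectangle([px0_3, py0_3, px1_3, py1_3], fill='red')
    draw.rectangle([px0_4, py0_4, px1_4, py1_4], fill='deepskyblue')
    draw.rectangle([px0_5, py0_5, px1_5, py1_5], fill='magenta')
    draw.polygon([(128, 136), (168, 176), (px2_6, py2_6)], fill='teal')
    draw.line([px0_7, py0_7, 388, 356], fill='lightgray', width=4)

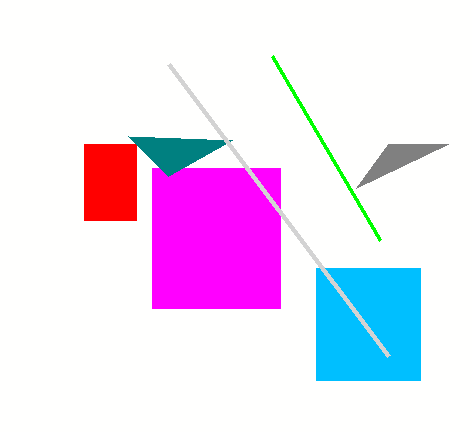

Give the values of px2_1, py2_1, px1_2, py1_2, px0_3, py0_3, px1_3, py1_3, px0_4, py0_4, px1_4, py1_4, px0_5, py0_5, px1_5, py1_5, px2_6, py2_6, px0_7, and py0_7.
px2_1 = 448
py2_1 = 144
px1_2 = 380
py1_2 = 240
px0_3 = 84
py0_3 = 144
px1_3 = 136
py1_3 = 220
px0_4 = 316
py0_4 = 268
px1_4 = 420
py1_4 = 380
px0_5 = 152
py0_5 = 168
px1_5 = 280
py1_5 = 308
px2_6 = 232
py2_6 = 140
px0_7 = 168
py0_7 = 64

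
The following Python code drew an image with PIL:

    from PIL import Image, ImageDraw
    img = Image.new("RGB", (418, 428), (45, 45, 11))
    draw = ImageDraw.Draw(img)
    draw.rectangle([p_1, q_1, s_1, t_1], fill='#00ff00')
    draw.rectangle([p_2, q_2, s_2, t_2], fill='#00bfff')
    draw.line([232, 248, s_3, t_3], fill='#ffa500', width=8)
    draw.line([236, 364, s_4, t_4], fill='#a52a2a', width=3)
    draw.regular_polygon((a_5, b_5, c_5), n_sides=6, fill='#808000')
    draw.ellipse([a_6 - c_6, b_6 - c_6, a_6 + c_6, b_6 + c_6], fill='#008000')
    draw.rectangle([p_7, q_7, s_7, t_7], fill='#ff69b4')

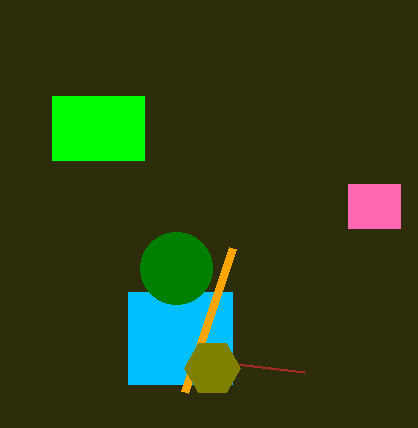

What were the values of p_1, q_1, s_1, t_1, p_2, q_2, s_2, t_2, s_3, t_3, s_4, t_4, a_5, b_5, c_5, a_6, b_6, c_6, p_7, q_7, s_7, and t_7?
p_1 = 52
q_1 = 96
s_1 = 144
t_1 = 160
p_2 = 128
q_2 = 292
s_2 = 232
t_2 = 384
s_3 = 184
t_3 = 392
s_4 = 304
t_4 = 372
a_5 = 212
b_5 = 368
c_5 = 28
a_6 = 176
b_6 = 268
c_6 = 36
p_7 = 348
q_7 = 184
s_7 = 400
t_7 = 228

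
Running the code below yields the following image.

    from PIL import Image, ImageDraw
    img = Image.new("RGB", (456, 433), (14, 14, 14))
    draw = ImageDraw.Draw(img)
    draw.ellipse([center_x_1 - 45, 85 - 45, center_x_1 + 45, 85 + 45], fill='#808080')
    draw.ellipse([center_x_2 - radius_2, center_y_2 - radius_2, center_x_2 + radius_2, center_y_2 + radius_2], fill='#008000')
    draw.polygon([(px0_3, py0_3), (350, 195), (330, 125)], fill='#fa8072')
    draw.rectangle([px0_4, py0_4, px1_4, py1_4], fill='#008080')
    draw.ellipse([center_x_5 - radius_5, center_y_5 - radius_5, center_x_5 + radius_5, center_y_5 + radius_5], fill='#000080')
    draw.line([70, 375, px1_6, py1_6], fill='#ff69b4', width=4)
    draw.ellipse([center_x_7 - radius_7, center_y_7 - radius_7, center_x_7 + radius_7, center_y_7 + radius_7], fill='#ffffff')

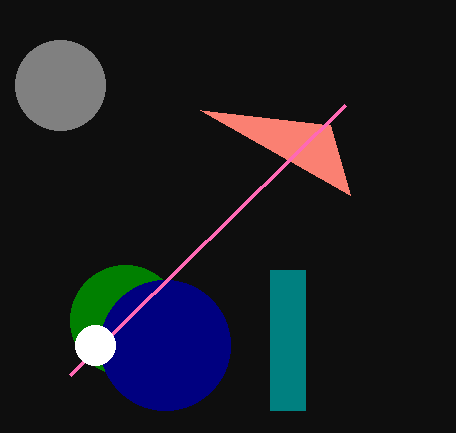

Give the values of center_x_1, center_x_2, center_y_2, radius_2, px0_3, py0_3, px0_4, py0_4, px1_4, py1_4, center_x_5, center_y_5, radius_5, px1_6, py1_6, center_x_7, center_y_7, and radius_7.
center_x_1 = 60; center_x_2 = 125; center_y_2 = 320; radius_2 = 55; px0_3 = 200; py0_3 = 110; px0_4 = 270; py0_4 = 270; px1_4 = 305; py1_4 = 410; center_x_5 = 165; center_y_5 = 345; radius_5 = 65; px1_6 = 345; py1_6 = 105; center_x_7 = 95; center_y_7 = 345; radius_7 = 20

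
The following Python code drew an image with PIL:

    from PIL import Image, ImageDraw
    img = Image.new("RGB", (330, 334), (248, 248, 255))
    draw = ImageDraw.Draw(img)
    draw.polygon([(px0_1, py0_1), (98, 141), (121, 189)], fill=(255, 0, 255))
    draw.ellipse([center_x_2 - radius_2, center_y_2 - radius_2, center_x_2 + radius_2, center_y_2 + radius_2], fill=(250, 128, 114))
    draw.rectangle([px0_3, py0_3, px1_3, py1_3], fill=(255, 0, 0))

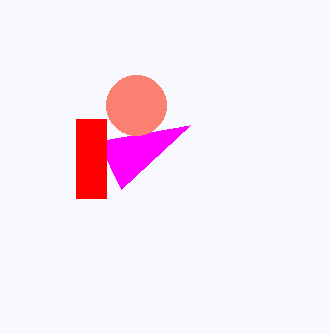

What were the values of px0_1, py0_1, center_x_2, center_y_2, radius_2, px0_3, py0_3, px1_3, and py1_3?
px0_1 = 190, py0_1 = 125, center_x_2 = 136, center_y_2 = 105, radius_2 = 30, px0_3 = 76, py0_3 = 119, px1_3 = 106, py1_3 = 198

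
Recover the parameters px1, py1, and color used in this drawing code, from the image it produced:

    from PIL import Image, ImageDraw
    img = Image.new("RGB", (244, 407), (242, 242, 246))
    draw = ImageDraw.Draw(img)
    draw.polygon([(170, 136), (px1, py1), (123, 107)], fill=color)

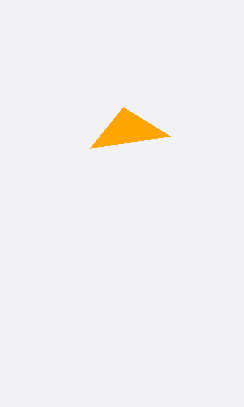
px1 = 90, py1 = 148, color = 'orange'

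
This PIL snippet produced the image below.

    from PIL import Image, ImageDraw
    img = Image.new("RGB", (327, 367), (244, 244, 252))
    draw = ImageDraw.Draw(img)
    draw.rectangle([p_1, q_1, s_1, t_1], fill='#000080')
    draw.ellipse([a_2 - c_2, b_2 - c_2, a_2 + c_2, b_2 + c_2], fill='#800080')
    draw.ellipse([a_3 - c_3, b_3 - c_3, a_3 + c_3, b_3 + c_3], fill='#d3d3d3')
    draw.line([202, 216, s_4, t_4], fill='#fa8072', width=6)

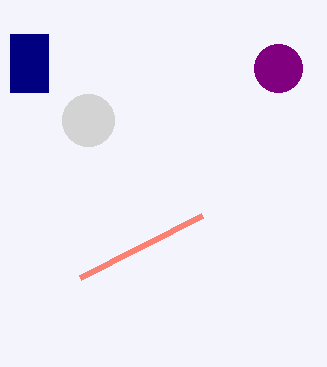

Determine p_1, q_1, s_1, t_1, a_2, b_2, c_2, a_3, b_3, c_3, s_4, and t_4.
p_1 = 10; q_1 = 34; s_1 = 48; t_1 = 92; a_2 = 278; b_2 = 68; c_2 = 24; a_3 = 88; b_3 = 120; c_3 = 26; s_4 = 80; t_4 = 278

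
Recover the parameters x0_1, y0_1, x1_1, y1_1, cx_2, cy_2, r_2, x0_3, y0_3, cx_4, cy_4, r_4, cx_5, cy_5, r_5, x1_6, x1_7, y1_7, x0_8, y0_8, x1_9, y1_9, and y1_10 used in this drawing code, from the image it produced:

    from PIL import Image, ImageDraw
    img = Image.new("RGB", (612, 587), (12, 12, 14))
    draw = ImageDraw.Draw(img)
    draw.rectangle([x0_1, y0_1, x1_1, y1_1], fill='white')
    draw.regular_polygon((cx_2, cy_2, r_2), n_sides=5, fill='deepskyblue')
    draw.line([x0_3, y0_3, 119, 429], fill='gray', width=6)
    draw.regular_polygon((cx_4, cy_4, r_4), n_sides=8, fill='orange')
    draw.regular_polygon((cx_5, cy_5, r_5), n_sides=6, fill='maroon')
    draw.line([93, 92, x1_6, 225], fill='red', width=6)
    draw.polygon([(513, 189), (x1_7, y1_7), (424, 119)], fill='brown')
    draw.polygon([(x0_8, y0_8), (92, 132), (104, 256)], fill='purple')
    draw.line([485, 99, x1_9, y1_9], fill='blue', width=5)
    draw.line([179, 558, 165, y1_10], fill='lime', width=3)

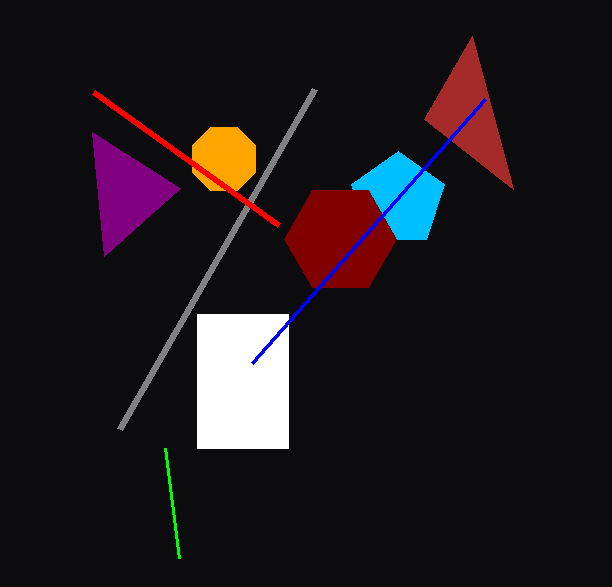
x0_1 = 197; y0_1 = 314; x1_1 = 288; y1_1 = 448; cx_2 = 398; cy_2 = 200; r_2 = 49; x0_3 = 314; y0_3 = 89; cx_4 = 224; cy_4 = 159; r_4 = 34; cx_5 = 340; cy_5 = 239; r_5 = 56; x1_6 = 278; x1_7 = 472; y1_7 = 36; x0_8 = 180; y0_8 = 188; x1_9 = 252; y1_9 = 363; y1_10 = 448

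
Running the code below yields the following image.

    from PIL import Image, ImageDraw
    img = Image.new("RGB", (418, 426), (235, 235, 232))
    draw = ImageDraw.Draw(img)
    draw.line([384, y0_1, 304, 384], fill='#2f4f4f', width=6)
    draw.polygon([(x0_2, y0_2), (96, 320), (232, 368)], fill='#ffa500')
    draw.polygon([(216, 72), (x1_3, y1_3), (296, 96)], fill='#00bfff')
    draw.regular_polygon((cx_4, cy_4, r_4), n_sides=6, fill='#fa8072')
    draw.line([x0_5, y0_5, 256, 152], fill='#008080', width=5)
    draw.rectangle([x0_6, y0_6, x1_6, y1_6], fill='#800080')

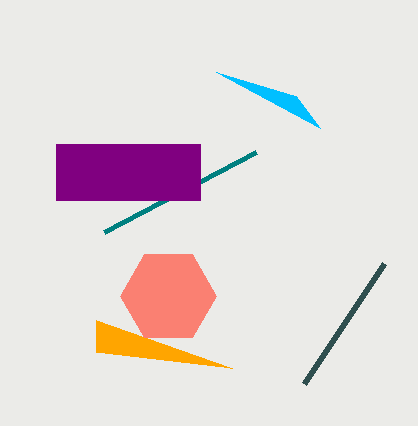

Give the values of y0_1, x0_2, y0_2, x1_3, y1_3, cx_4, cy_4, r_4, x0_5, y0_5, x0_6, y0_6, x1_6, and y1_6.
y0_1 = 264
x0_2 = 96
y0_2 = 352
x1_3 = 320
y1_3 = 128
cx_4 = 168
cy_4 = 296
r_4 = 48
x0_5 = 104
y0_5 = 232
x0_6 = 56
y0_6 = 144
x1_6 = 200
y1_6 = 200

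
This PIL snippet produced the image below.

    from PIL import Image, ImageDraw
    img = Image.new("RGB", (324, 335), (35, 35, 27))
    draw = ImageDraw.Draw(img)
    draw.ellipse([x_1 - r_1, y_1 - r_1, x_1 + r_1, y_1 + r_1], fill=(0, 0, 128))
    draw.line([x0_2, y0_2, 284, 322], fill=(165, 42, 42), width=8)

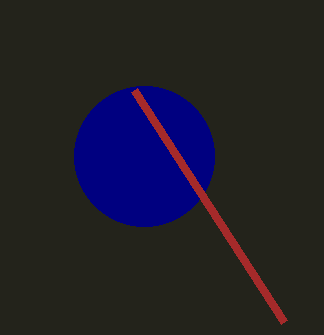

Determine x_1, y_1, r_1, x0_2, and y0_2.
x_1 = 144
y_1 = 156
r_1 = 70
x0_2 = 134
y0_2 = 90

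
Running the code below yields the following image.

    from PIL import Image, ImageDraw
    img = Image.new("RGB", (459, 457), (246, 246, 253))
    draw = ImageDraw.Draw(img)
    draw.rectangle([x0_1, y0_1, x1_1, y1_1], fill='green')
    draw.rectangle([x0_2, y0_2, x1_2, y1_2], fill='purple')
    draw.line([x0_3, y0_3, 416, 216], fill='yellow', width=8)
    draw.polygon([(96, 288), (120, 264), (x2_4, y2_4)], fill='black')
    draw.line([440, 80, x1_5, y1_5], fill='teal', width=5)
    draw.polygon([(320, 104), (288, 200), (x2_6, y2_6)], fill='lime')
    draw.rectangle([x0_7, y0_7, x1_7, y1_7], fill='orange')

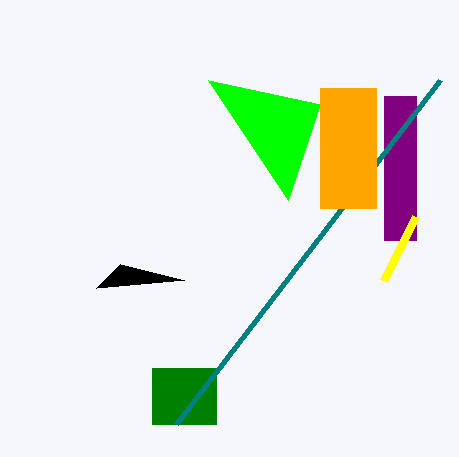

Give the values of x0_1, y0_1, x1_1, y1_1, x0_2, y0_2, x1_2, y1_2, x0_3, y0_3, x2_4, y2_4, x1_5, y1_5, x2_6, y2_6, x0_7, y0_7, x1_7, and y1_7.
x0_1 = 152
y0_1 = 368
x1_1 = 216
y1_1 = 424
x0_2 = 384
y0_2 = 96
x1_2 = 416
y1_2 = 240
x0_3 = 384
y0_3 = 280
x2_4 = 184
y2_4 = 280
x1_5 = 176
y1_5 = 424
x2_6 = 208
y2_6 = 80
x0_7 = 320
y0_7 = 88
x1_7 = 376
y1_7 = 208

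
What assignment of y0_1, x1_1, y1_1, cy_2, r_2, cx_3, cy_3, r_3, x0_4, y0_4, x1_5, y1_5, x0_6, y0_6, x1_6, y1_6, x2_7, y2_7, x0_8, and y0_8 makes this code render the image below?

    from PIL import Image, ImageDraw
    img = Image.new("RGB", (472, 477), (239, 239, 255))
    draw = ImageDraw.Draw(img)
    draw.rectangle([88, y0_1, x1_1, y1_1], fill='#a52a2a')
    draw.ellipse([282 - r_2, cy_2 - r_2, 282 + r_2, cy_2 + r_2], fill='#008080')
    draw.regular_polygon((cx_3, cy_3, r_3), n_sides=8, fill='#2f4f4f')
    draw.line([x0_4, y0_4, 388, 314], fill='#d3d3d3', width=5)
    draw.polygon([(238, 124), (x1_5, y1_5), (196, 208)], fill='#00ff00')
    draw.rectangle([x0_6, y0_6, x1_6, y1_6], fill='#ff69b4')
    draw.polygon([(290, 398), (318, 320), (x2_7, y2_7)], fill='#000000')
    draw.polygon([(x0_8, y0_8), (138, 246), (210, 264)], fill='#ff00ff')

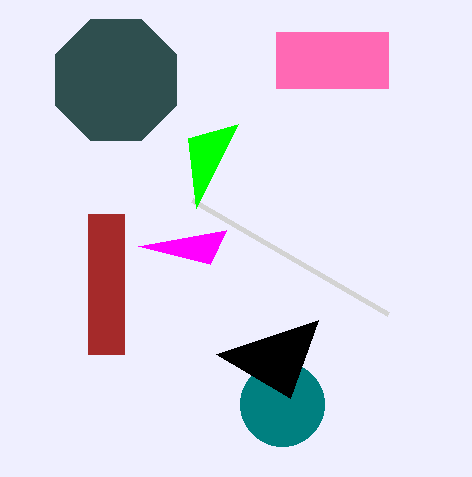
y0_1 = 214, x1_1 = 124, y1_1 = 354, cy_2 = 404, r_2 = 42, cx_3 = 116, cy_3 = 80, r_3 = 66, x0_4 = 192, y0_4 = 200, x1_5 = 188, y1_5 = 138, x0_6 = 276, y0_6 = 32, x1_6 = 388, y1_6 = 88, x2_7 = 216, y2_7 = 354, x0_8 = 226, y0_8 = 230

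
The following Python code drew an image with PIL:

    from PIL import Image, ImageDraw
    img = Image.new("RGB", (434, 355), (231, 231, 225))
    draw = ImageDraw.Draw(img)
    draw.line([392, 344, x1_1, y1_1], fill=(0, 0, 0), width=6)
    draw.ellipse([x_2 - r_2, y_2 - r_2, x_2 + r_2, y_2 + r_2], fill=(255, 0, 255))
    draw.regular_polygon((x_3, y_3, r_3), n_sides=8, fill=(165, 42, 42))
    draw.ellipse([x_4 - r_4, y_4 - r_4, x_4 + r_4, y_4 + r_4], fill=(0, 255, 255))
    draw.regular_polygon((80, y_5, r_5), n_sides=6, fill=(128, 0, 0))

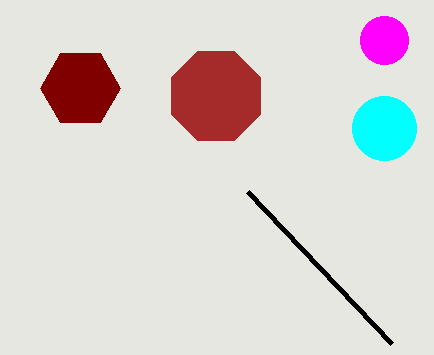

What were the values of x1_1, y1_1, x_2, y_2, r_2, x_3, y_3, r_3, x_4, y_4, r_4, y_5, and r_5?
x1_1 = 248
y1_1 = 192
x_2 = 384
y_2 = 40
r_2 = 24
x_3 = 216
y_3 = 96
r_3 = 48
x_4 = 384
y_4 = 128
r_4 = 32
y_5 = 88
r_5 = 40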